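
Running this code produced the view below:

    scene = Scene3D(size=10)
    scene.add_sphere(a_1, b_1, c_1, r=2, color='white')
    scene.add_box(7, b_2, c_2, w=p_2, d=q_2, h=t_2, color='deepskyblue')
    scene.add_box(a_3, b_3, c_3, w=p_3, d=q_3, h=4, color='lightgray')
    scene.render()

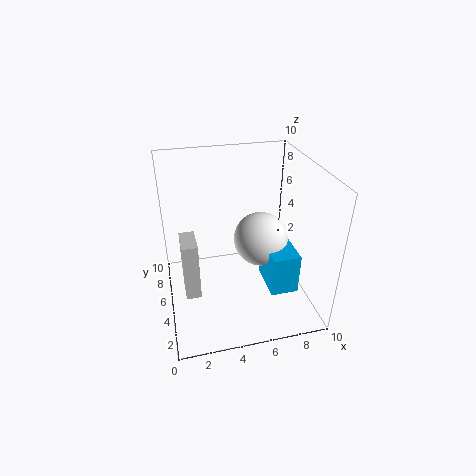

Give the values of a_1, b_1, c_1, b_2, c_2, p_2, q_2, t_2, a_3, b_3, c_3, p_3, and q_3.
a_1 = 7; b_1 = 6; c_1 = 4; b_2 = 3; c_2 = 1; p_2 = 2; q_2 = 3; t_2 = 3; a_3 = 1; b_3 = 3; c_3 = 2; p_3 = 1; q_3 = 2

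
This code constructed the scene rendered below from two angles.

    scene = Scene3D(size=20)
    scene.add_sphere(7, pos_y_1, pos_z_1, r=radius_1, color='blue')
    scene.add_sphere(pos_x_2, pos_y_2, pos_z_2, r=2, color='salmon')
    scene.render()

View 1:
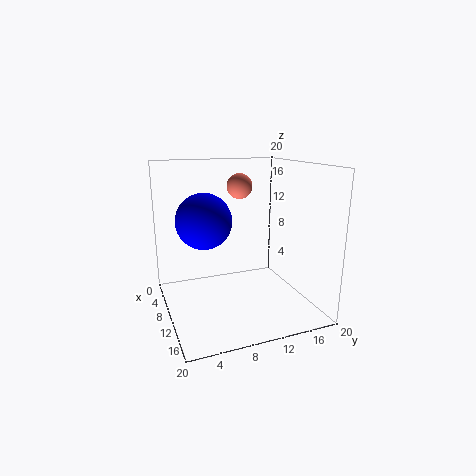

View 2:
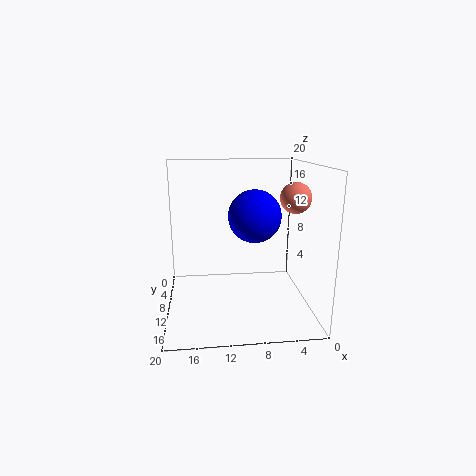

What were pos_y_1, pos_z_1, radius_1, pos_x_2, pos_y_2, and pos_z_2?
pos_y_1 = 6, pos_z_1 = 12, radius_1 = 4, pos_x_2 = 3, pos_y_2 = 13, pos_z_2 = 16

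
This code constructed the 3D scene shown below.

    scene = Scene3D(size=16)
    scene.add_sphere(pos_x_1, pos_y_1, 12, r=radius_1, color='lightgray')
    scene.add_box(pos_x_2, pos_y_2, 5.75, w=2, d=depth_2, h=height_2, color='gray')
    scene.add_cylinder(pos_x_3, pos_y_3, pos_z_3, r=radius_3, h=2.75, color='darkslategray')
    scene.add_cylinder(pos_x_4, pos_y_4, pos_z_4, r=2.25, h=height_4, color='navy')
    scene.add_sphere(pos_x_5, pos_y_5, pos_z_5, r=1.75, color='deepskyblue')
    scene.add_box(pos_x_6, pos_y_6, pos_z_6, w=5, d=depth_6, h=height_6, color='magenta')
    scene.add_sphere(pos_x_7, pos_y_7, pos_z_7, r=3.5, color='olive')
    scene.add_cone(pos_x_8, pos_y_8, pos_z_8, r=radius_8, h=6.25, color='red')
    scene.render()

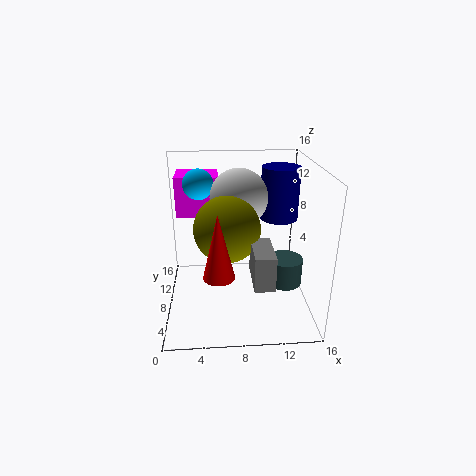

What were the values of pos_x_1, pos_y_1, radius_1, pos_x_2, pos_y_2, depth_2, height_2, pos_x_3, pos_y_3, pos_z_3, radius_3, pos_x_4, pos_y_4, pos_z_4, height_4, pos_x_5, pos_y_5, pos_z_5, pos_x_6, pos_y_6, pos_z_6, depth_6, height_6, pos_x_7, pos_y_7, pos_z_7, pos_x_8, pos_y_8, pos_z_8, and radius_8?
pos_x_1 = 8.25, pos_y_1 = 10, radius_1 = 3.25, pos_x_2 = 9, pos_y_2 = 0.75, depth_2 = 4.5, height_2 = 3.5, pos_x_3 = 12.5, pos_y_3 = 4, pos_z_3 = 4.75, radius_3 = 1.75, pos_x_4 = 13.25, pos_y_4 = 11.75, pos_z_4 = 8.75, height_4 = 6.25, pos_x_5 = 3.75, pos_y_5 = 11.25, pos_z_5 = 13.25, pos_x_6 = 1, pos_y_6 = 11.25, pos_z_6 = 9.25, depth_6 = 4.25, height_6 = 4.75, pos_x_7 = 6.75, pos_y_7 = 6.5, pos_z_7 = 9.75, pos_x_8 = 5.75, pos_y_8 = 1.75, pos_z_8 = 7, radius_8 = 1.5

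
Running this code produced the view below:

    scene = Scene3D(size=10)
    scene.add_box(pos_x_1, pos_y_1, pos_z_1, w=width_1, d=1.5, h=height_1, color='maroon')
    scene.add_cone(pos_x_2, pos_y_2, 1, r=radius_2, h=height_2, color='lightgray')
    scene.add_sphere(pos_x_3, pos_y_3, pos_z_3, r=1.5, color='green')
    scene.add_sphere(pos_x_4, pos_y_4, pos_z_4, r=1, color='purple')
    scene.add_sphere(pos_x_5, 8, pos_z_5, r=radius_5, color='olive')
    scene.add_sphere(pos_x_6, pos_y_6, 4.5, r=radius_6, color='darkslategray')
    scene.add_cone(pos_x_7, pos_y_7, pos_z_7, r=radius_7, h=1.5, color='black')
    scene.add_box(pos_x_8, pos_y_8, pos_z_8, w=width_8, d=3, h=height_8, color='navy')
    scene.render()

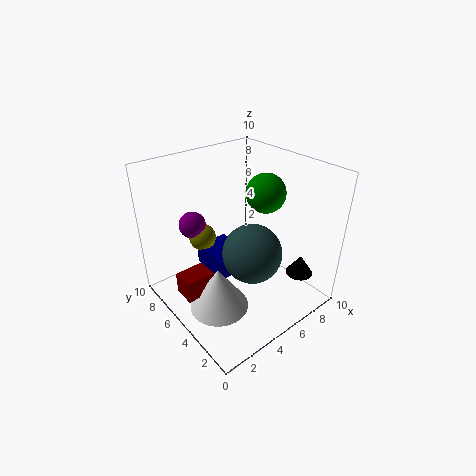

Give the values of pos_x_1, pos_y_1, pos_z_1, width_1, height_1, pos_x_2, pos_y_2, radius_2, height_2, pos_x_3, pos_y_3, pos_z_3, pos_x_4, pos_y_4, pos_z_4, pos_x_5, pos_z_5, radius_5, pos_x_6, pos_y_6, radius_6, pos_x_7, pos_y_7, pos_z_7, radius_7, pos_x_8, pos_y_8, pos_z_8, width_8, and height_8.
pos_x_1 = 0.5
pos_y_1 = 4.5
pos_z_1 = 2
width_1 = 2
height_1 = 1.5
pos_x_2 = 2.5
pos_y_2 = 4
radius_2 = 2
height_2 = 3
pos_x_3 = 8.5
pos_y_3 = 6
pos_z_3 = 7
pos_x_4 = 3.5
pos_y_4 = 8.5
pos_z_4 = 5
pos_x_5 = 4
pos_z_5 = 4
radius_5 = 1
pos_x_6 = 5
pos_y_6 = 3.5
radius_6 = 2
pos_x_7 = 9
pos_y_7 = 2.5
pos_z_7 = 1.5
radius_7 = 1
pos_x_8 = 3.5
pos_y_8 = 5
pos_z_8 = 2
width_8 = 2.5
height_8 = 1.5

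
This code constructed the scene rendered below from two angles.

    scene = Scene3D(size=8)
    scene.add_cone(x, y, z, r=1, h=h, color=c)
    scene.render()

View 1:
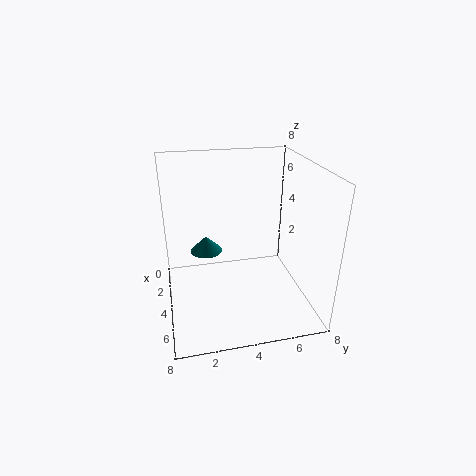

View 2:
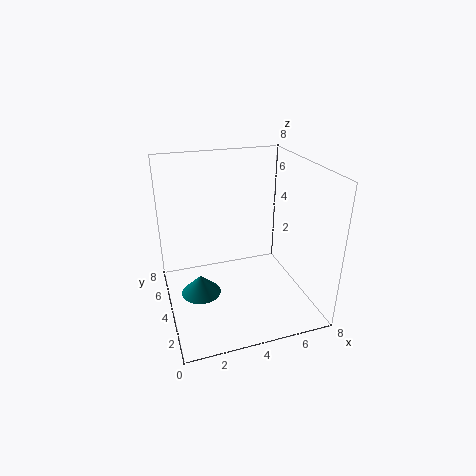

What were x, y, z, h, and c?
x = 1.5
y = 2.5
z = 2
h = 1
c = 'teal'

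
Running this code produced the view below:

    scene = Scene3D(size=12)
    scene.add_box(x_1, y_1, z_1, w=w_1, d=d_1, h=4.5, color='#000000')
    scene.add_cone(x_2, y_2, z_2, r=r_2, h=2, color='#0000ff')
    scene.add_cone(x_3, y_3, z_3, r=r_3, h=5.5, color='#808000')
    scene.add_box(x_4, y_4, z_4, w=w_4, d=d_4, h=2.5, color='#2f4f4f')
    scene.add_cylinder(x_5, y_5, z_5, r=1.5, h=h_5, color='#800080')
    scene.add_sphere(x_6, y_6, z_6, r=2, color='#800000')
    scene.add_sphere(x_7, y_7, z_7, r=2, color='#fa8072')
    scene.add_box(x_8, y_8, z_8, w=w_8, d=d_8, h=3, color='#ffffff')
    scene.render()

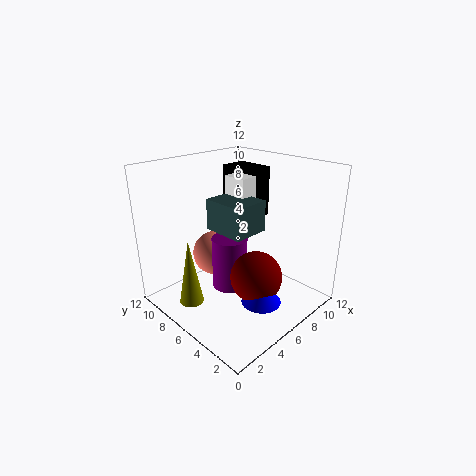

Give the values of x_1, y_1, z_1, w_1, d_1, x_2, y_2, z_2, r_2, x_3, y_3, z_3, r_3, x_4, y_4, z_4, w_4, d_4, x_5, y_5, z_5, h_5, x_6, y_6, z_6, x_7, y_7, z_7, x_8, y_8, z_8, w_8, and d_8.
x_1 = 8.5
y_1 = 7
z_1 = 6.5
w_1 = 2.5
d_1 = 3.5
x_2 = 4.5
y_2 = 2
z_2 = 2.5
r_2 = 1.5
x_3 = 2
y_3 = 7.5
z_3 = 1
r_3 = 1
x_4 = 4
y_4 = 4
z_4 = 7
w_4 = 3
d_4 = 3.5
x_5 = 5.5
y_5 = 6.5
z_5 = 1.5
h_5 = 4.5
x_6 = 5
y_6 = 3
z_6 = 4
x_7 = 6
y_7 = 9
z_7 = 3.5
x_8 = 6
y_8 = 5.5
z_8 = 8
w_8 = 1.5
d_8 = 2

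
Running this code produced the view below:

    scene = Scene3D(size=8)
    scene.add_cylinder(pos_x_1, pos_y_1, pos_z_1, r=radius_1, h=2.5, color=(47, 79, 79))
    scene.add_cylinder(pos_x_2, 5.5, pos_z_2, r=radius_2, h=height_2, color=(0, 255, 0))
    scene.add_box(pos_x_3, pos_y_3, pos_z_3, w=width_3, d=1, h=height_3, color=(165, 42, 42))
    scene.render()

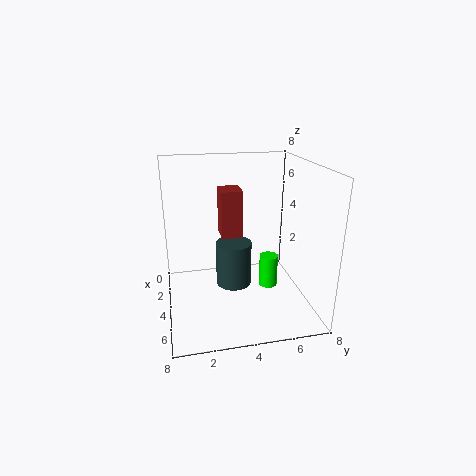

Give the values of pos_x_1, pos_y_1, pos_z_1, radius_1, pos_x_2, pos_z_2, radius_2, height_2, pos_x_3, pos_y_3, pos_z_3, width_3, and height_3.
pos_x_1 = 4; pos_y_1 = 3.75; pos_z_1 = 1.25; radius_1 = 1; pos_x_2 = 5; pos_z_2 = 1.5; radius_2 = 0.5; height_2 = 1.75; pos_x_3 = 5; pos_y_3 = 2.75; pos_z_3 = 5; width_3 = 1.25; height_3 = 2.25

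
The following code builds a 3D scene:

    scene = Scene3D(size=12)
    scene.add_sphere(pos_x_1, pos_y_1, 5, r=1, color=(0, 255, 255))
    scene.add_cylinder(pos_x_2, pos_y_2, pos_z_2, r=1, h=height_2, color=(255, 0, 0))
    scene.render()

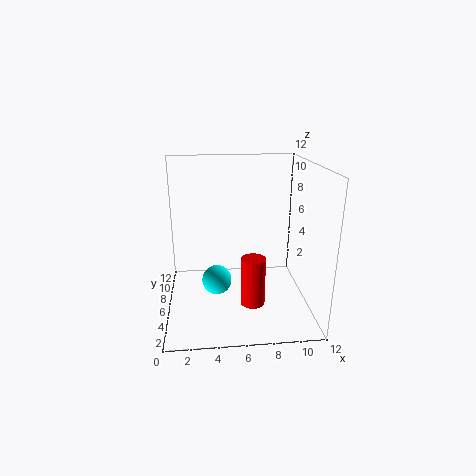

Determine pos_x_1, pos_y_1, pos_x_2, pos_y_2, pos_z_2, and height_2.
pos_x_1 = 4
pos_y_1 = 1
pos_x_2 = 7
pos_y_2 = 4
pos_z_2 = 1
height_2 = 4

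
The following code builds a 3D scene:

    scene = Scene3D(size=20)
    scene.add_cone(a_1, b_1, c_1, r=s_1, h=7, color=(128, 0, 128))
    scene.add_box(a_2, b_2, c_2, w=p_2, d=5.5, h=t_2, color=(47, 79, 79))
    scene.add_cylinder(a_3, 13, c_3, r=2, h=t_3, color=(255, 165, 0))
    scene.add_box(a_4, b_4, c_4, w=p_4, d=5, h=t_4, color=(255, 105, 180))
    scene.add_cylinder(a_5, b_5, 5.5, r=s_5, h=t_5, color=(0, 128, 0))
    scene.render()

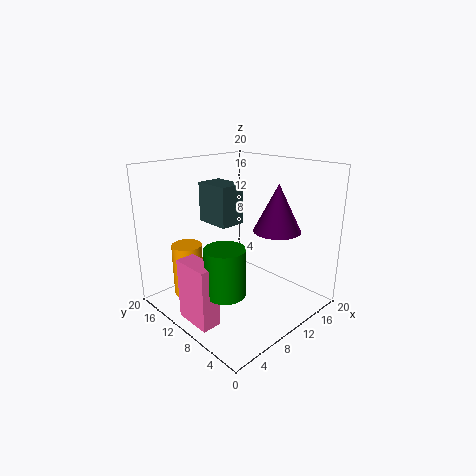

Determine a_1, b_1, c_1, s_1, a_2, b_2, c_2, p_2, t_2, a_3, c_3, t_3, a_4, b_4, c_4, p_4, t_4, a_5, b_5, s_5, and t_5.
a_1 = 16; b_1 = 8; c_1 = 10; s_1 = 3.5; a_2 = 10; b_2 = 13; c_2 = 10.5; p_2 = 4; t_2 = 6; a_3 = 3.5; c_3 = 3; t_3 = 7; a_4 = 0.5; b_4 = 6; c_4 = 1.5; p_4 = 2.5; t_4 = 8; a_5 = 4; b_5 = 6; s_5 = 2.5; t_5 = 6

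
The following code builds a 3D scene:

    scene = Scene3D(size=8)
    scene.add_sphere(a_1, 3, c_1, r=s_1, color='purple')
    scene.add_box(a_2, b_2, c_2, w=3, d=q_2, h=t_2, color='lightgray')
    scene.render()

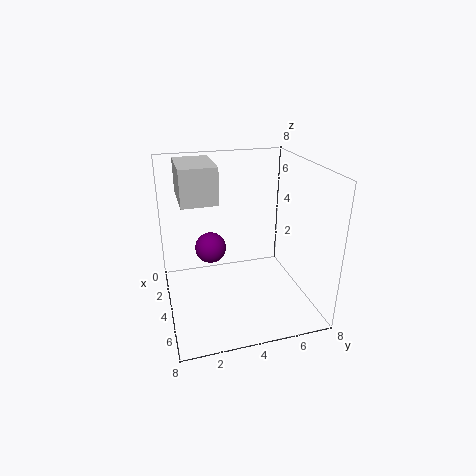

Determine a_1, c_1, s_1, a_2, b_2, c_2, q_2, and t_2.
a_1 = 1, c_1 = 2, s_1 = 1, a_2 = 1, b_2 = 1, c_2 = 6, q_2 = 2, t_2 = 2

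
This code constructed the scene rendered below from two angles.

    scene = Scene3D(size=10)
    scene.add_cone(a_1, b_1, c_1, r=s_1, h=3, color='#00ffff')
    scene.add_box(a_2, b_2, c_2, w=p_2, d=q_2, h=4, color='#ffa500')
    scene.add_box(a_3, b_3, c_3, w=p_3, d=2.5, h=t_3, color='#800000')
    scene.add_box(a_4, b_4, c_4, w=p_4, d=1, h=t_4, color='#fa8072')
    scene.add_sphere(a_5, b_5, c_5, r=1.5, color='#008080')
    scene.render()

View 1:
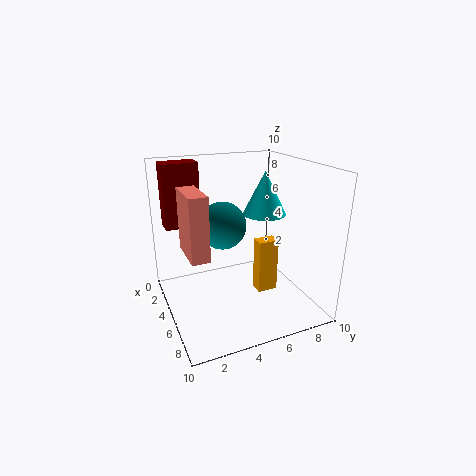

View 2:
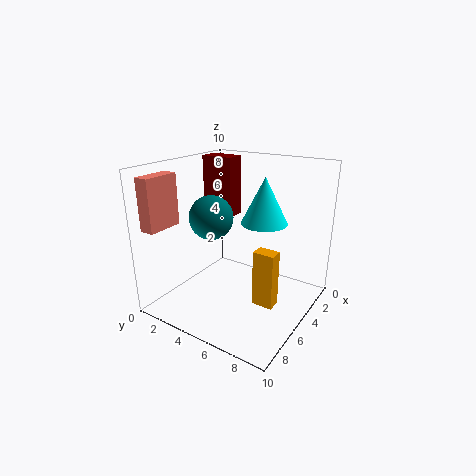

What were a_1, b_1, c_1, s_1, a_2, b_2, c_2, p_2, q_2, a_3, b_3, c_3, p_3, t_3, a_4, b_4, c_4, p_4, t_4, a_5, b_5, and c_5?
a_1 = 5
b_1 = 7
c_1 = 6.5
s_1 = 1.5
a_2 = 4.5
b_2 = 6.5
c_2 = 0.5
p_2 = 1
q_2 = 1.5
a_3 = 1.5
b_3 = 0.5
c_3 = 5.5
p_3 = 1.5
t_3 = 4.5
a_4 = 7
b_4 = 0.5
c_4 = 6
p_4 = 2.5
t_4 = 3.5
a_5 = 6
b_5 = 3.5
c_5 = 6.5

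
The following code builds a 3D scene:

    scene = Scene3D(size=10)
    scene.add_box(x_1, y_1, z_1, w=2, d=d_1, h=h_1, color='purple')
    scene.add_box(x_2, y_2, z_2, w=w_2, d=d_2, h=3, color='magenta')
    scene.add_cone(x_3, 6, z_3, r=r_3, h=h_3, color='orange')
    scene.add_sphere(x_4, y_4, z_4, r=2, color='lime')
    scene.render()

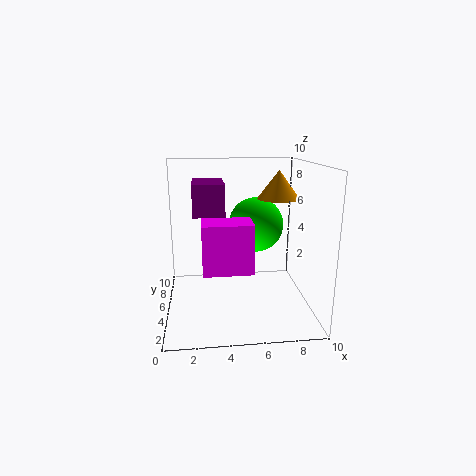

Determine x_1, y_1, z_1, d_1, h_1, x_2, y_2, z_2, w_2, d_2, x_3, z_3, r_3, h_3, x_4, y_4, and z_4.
x_1 = 2
y_1 = 3
z_1 = 7
d_1 = 3
h_1 = 2
x_2 = 2.5
y_2 = 1
z_2 = 4
w_2 = 3
d_2 = 2
x_3 = 8
z_3 = 7.5
r_3 = 1.5
h_3 = 2
x_4 = 6.5
y_4 = 6.5
z_4 = 5.5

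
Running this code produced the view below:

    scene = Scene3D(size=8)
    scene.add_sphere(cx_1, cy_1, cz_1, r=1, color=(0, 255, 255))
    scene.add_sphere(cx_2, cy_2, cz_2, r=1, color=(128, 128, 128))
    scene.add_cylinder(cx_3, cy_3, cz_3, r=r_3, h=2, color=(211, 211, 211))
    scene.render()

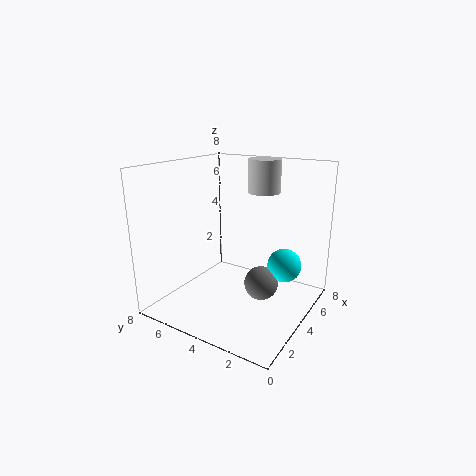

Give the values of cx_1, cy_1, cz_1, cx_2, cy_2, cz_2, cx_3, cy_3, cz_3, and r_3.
cx_1 = 6
cy_1 = 2
cz_1 = 2
cx_2 = 5
cy_2 = 3
cz_2 = 1
cx_3 = 7
cy_3 = 4
cz_3 = 6
r_3 = 1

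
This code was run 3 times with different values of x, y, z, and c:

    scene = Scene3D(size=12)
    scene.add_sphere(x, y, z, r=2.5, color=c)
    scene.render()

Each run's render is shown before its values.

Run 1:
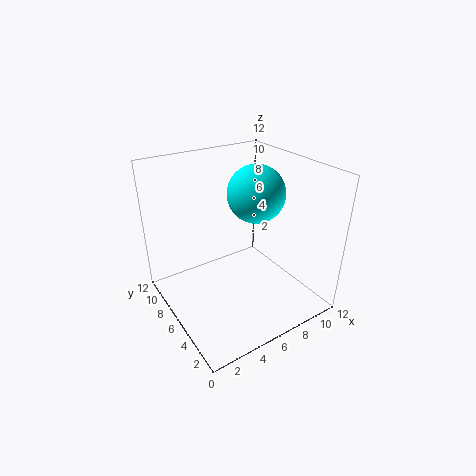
x = 8.5, y = 7, z = 9, c = 'cyan'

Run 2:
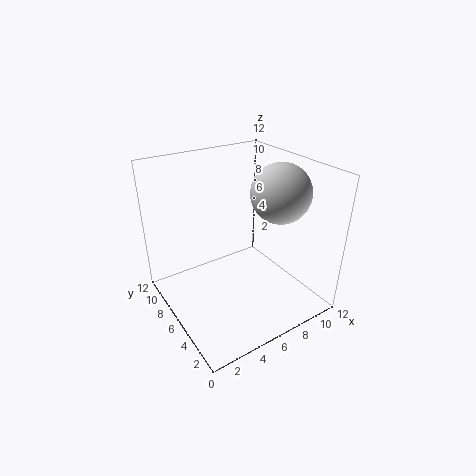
x = 9.5, y = 5, z = 9.5, c = 'lightgray'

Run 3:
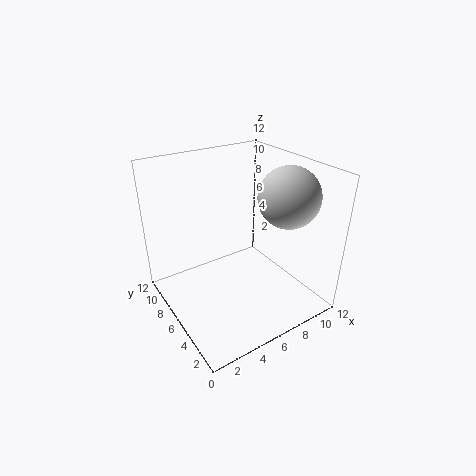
x = 9.5, y = 4, z = 9.5, c = 'lightgray'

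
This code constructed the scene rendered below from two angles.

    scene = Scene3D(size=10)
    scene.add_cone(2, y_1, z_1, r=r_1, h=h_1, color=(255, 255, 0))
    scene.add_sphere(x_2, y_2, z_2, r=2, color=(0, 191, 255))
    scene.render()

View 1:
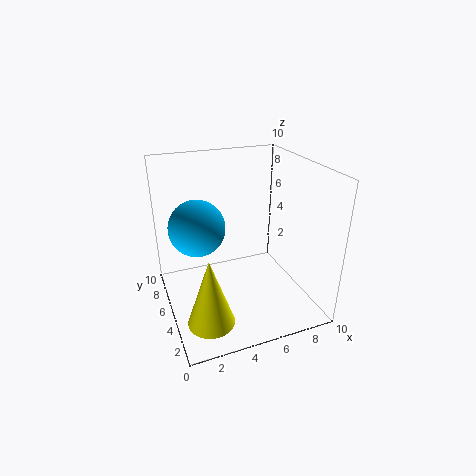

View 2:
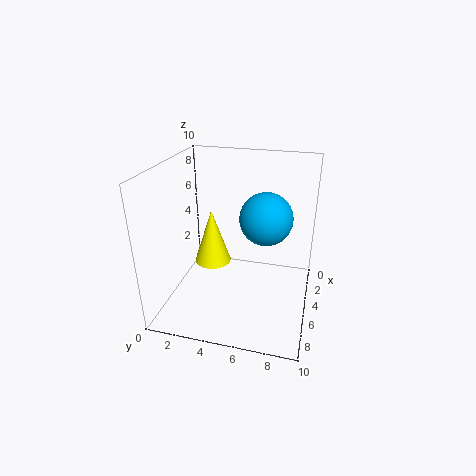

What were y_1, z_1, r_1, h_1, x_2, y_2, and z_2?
y_1 = 2
z_1 = 1
r_1 = 1.5
h_1 = 4.5
x_2 = 2.5
y_2 = 6.5
z_2 = 5.5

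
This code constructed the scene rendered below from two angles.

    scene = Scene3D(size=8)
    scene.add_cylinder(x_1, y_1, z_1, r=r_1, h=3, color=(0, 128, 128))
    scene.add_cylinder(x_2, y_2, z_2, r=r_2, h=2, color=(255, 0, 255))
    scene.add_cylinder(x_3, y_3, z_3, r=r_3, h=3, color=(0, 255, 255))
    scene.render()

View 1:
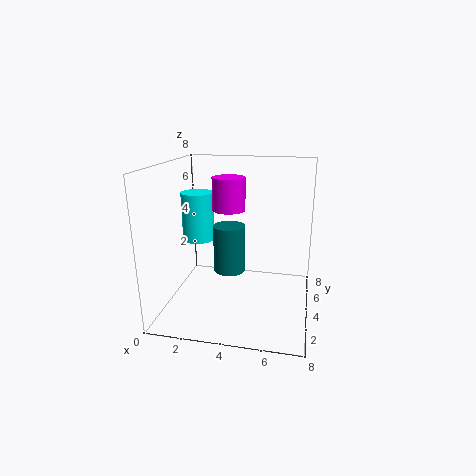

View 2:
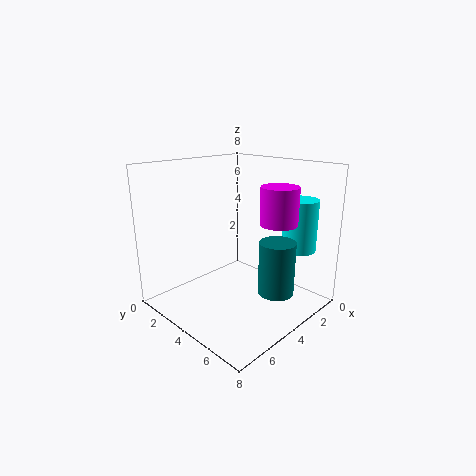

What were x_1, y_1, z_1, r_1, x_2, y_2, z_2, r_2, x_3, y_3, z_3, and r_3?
x_1 = 3, y_1 = 6, z_1 = 1, r_1 = 1, x_2 = 3, y_2 = 6, z_2 = 5, r_2 = 1, x_3 = 1, y_3 = 6, z_3 = 3, r_3 = 1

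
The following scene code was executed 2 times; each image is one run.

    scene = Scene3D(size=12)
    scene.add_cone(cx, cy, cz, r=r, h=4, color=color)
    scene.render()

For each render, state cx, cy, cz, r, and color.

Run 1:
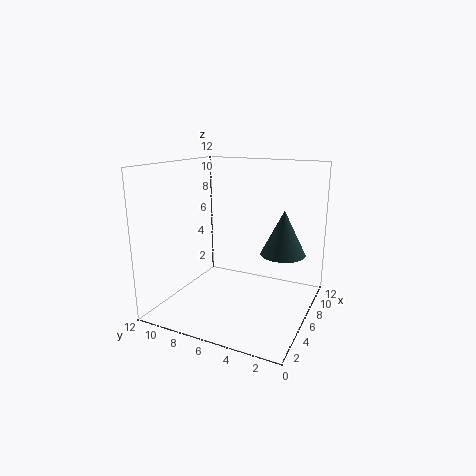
cx = 9
cy = 3
cz = 4
r = 2
color = 'darkslategray'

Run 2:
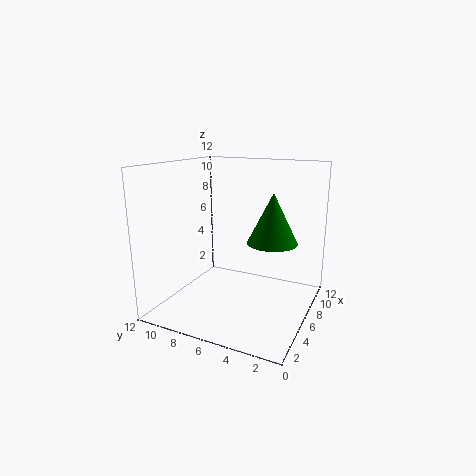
cx = 6
cy = 3
cz = 6
r = 2
color = 'green'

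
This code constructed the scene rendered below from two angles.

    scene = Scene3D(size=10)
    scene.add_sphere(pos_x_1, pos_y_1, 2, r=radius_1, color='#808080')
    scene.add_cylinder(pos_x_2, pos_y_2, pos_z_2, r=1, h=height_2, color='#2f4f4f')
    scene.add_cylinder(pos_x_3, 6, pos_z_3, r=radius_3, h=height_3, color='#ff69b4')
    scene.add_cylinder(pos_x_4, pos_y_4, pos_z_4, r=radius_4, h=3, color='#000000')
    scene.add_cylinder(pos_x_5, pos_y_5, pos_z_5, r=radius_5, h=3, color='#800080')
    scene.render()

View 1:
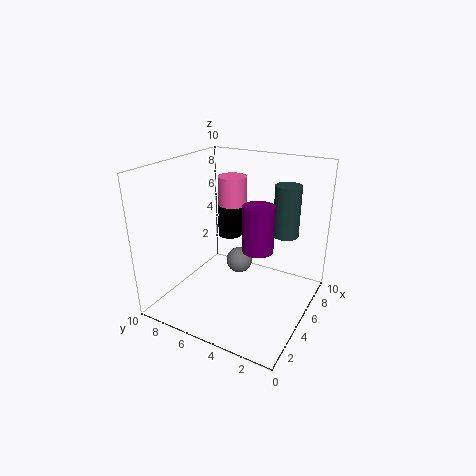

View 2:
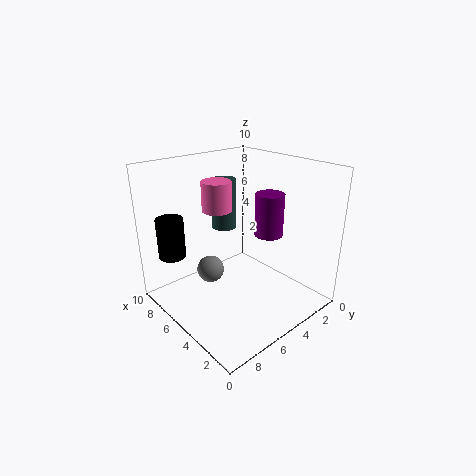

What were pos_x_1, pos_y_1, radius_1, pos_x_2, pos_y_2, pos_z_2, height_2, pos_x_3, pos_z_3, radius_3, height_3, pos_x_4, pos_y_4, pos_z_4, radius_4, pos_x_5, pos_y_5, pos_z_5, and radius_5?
pos_x_1 = 7
pos_y_1 = 6
radius_1 = 1
pos_x_2 = 9
pos_y_2 = 3
pos_z_2 = 4
height_2 = 4
pos_x_3 = 6
pos_z_3 = 7
radius_3 = 1
height_3 = 2
pos_x_4 = 9
pos_y_4 = 8
pos_z_4 = 3
radius_4 = 1
pos_x_5 = 4
pos_y_5 = 3
pos_z_5 = 5
radius_5 = 1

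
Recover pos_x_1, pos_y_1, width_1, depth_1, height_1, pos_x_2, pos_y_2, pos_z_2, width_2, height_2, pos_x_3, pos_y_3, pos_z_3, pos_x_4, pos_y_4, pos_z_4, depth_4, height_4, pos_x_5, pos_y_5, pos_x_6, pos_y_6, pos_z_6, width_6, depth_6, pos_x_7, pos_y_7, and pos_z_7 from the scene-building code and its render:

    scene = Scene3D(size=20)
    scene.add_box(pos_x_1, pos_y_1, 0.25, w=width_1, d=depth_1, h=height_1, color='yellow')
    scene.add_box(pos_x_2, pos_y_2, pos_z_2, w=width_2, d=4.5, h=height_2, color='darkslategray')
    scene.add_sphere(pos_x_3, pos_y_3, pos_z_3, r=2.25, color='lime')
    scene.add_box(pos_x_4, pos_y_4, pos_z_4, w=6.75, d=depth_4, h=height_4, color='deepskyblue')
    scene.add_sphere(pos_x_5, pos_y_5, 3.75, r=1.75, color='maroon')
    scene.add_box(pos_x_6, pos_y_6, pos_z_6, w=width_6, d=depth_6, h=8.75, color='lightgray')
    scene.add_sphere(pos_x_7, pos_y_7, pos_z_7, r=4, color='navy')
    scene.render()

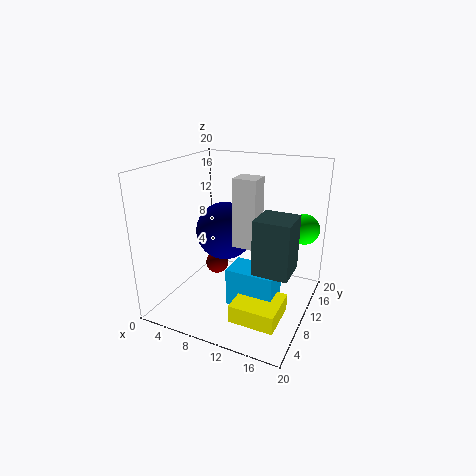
pos_x_1 = 11.25; pos_y_1 = 4.25; width_1 = 6.25; depth_1 = 6; height_1 = 2.5; pos_x_2 = 14.25; pos_y_2 = 4.75; pos_z_2 = 8; width_2 = 4.5; height_2 = 7; pos_x_3 = 17.5; pos_y_3 = 17; pos_z_3 = 10; pos_x_4 = 9.25; pos_y_4 = 7.5; pos_z_4 = 0.5; depth_4 = 4.25; height_4 = 5.5; pos_x_5 = 5; pos_y_5 = 12.75; pos_x_6 = 11; pos_y_6 = 6.25; pos_z_6 = 10.5; width_6 = 3; depth_6 = 2.75; pos_x_7 = 8; pos_y_7 = 10; pos_z_7 = 10.75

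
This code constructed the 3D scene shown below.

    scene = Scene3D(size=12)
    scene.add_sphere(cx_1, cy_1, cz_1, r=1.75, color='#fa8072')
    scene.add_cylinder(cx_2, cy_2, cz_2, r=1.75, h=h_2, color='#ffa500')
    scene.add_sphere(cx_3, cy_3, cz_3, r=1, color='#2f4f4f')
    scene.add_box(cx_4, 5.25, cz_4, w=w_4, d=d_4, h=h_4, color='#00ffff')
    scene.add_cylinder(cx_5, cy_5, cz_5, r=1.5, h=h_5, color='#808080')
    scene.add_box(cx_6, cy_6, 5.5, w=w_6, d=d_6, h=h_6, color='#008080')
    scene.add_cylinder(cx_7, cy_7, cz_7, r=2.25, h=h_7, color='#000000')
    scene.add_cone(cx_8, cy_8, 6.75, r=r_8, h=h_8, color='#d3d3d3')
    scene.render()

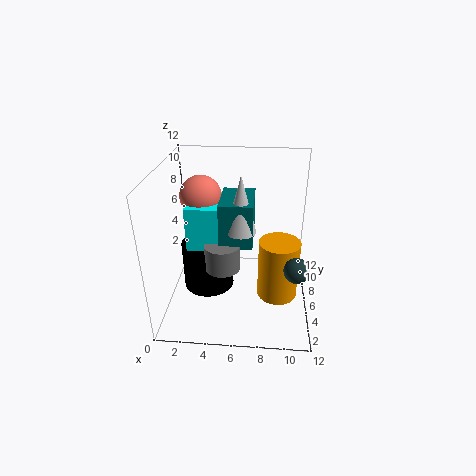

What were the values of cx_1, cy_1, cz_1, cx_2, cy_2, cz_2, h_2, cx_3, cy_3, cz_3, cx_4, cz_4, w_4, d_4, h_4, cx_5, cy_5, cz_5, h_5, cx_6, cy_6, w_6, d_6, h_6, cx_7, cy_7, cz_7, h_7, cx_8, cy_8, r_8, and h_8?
cx_1 = 2.75, cy_1 = 7.5, cz_1 = 9, cx_2 = 9.5, cy_2 = 6, cz_2 = 0.5, h_2 = 5.25, cx_3 = 10.75, cy_3 = 3.5, cz_3 = 4.75, cx_4 = 1.75, cz_4 = 3.75, w_4 = 3.75, d_4 = 4, h_4 = 5, cx_5 = 4.75, cy_5 = 5.25, cz_5 = 3.5, h_5 = 2.25, cx_6 = 4.5, cy_6 = 5, w_6 = 2.75, d_6 = 4, h_6 = 3.75, cx_7 = 3.25, cy_7 = 6.75, cz_7 = 0.75, h_7 = 4.25, cx_8 = 6.25, cy_8 = 5.75, r_8 = 1.25, h_8 = 4.75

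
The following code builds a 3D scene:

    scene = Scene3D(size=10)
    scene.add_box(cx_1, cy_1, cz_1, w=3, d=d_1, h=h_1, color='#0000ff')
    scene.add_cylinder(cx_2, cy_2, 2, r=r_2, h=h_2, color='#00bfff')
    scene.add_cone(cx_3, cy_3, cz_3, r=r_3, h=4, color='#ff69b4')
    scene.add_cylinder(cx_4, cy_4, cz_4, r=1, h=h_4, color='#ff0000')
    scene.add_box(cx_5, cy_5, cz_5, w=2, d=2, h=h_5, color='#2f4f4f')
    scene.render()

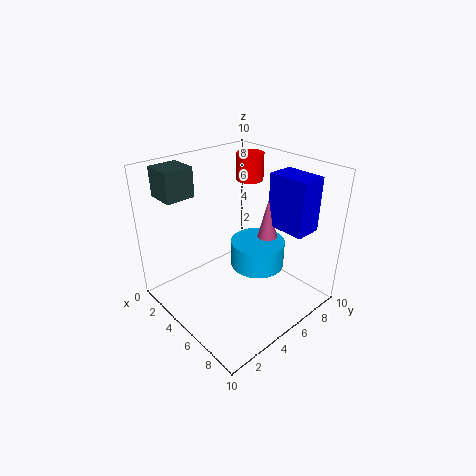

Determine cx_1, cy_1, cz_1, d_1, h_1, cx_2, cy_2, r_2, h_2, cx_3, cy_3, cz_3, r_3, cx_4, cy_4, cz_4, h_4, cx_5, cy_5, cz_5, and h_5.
cx_1 = 5, cy_1 = 8, cz_1 = 5, d_1 = 2, h_1 = 4, cx_2 = 5, cy_2 = 7, r_2 = 2, h_2 = 2, cx_3 = 5, cy_3 = 8, cz_3 = 3, r_3 = 1, cx_4 = 3, cy_4 = 8, cz_4 = 8, h_4 = 2, cx_5 = 1, cy_5 = 1, cz_5 = 8, h_5 = 2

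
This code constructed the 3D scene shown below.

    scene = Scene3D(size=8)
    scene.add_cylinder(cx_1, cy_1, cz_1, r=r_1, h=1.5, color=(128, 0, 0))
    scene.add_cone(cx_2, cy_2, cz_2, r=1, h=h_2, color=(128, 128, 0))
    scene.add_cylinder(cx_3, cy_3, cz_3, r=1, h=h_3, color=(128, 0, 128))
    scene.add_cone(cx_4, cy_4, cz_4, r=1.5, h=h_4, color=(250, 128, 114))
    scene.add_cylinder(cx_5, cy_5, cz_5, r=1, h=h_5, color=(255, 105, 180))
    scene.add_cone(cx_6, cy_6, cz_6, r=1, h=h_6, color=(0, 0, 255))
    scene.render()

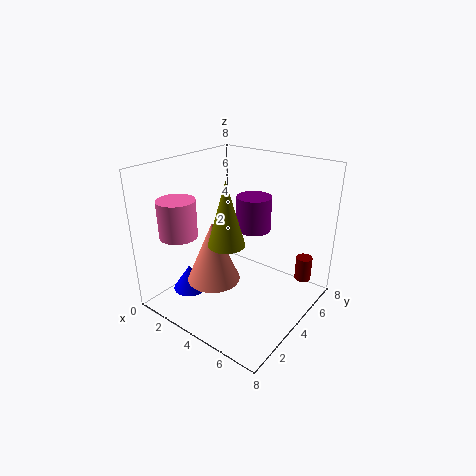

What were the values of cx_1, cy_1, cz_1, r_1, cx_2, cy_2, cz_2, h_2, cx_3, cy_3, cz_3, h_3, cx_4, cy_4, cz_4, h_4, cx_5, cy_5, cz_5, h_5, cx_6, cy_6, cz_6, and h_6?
cx_1 = 6.5
cy_1 = 7.5
cz_1 = 0.5
r_1 = 0.5
cx_2 = 4
cy_2 = 3
cz_2 = 4
h_2 = 3.5
cx_3 = 4
cy_3 = 5.5
cz_3 = 4
h_3 = 2
cx_4 = 3
cy_4 = 3
cz_4 = 1.5
h_4 = 3.5
cx_5 = 2
cy_5 = 1.5
cz_5 = 4.5
h_5 = 2
cx_6 = 1.5
cy_6 = 2.5
cz_6 = 0.5
h_6 = 1.5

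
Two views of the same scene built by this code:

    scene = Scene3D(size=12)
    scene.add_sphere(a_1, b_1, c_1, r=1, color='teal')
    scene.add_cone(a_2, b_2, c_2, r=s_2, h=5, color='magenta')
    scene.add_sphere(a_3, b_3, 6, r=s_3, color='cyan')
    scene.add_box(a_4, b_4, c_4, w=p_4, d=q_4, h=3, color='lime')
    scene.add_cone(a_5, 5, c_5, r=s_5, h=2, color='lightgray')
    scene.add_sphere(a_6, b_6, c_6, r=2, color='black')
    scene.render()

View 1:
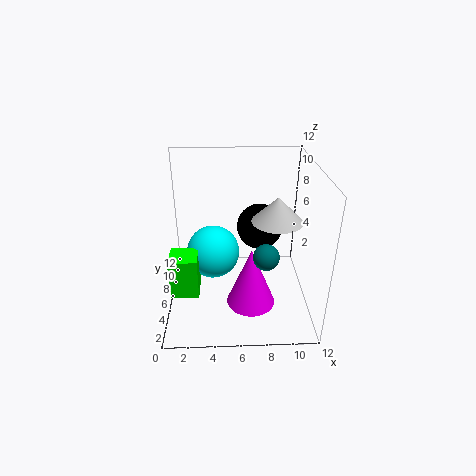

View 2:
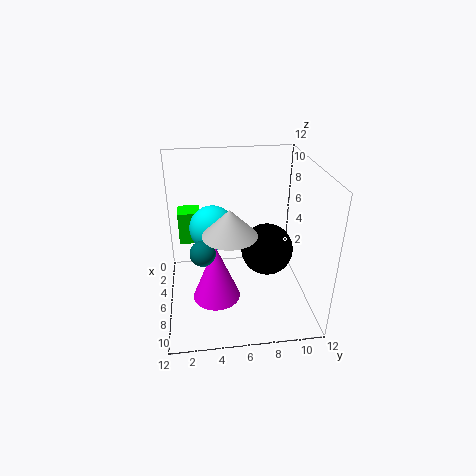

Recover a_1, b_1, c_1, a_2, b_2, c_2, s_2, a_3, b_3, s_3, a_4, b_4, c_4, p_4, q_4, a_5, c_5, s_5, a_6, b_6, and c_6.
a_1 = 8; b_1 = 3; c_1 = 6; a_2 = 7; b_2 = 4; c_2 = 1; s_2 = 2; a_3 = 4; b_3 = 4; s_3 = 2; a_4 = 1; b_4 = 1; c_4 = 4; p_4 = 2; q_4 = 2; a_5 = 9; c_5 = 8; s_5 = 2; a_6 = 8; b_6 = 8; c_6 = 6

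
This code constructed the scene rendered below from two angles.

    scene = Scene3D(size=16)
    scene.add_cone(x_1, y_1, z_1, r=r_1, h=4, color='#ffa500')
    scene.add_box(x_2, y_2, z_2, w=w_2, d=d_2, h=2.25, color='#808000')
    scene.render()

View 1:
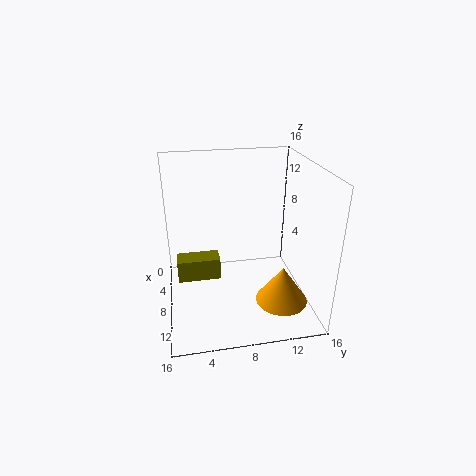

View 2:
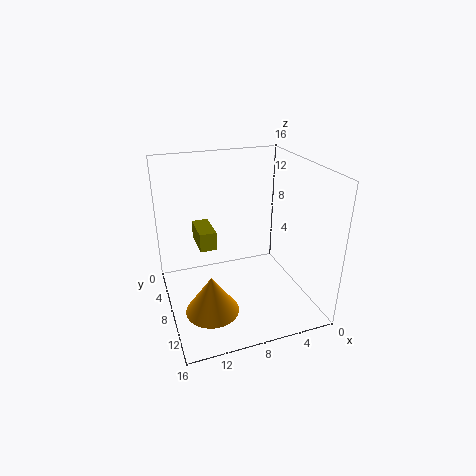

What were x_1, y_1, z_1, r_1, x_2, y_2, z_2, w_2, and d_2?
x_1 = 12.25; y_1 = 12; z_1 = 2.25; r_1 = 2.75; x_2 = 9.75; y_2 = 1.25; z_2 = 5.5; w_2 = 2; d_2 = 4.25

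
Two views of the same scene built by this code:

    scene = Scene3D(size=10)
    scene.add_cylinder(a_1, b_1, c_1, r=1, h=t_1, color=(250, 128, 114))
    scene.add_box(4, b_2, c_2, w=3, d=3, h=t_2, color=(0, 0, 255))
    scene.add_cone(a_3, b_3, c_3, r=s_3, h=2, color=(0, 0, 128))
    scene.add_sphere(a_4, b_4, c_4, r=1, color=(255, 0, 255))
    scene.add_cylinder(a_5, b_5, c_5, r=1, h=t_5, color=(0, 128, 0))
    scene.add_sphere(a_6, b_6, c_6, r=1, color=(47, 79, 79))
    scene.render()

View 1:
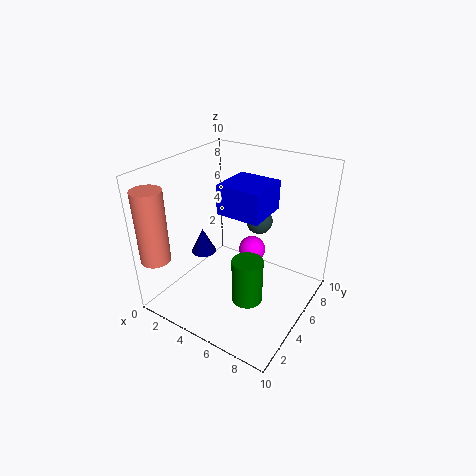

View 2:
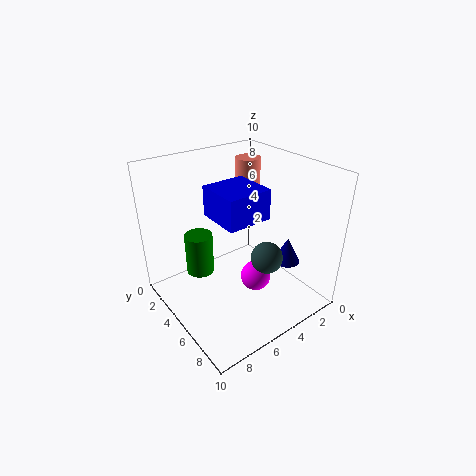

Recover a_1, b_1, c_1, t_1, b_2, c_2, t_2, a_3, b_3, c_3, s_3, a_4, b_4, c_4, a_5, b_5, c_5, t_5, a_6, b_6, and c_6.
a_1 = 1; b_1 = 1; c_1 = 4; t_1 = 5; b_2 = 4; c_2 = 7; t_2 = 2; a_3 = 1; b_3 = 6; c_3 = 2; s_3 = 1; a_4 = 5; b_4 = 7; c_4 = 3; a_5 = 7; b_5 = 3; c_5 = 2; t_5 = 3; a_6 = 5; b_6 = 8; c_6 = 5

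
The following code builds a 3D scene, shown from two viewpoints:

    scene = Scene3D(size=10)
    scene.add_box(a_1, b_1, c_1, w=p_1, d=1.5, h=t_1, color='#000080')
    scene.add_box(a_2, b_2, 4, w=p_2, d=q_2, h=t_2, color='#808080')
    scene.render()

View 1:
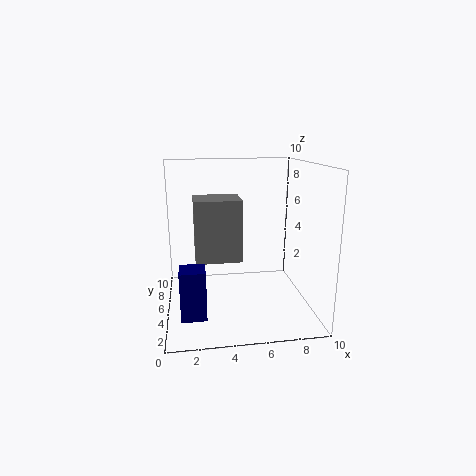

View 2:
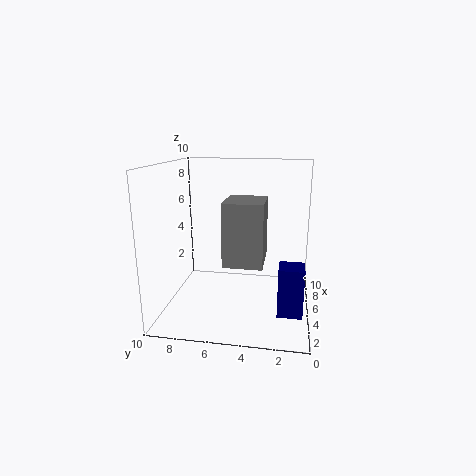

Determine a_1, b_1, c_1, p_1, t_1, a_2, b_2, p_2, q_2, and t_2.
a_1 = 1; b_1 = 0.5; c_1 = 1.5; p_1 = 1.5; t_1 = 3; a_2 = 2; b_2 = 3; p_2 = 3; q_2 = 2.5; t_2 = 4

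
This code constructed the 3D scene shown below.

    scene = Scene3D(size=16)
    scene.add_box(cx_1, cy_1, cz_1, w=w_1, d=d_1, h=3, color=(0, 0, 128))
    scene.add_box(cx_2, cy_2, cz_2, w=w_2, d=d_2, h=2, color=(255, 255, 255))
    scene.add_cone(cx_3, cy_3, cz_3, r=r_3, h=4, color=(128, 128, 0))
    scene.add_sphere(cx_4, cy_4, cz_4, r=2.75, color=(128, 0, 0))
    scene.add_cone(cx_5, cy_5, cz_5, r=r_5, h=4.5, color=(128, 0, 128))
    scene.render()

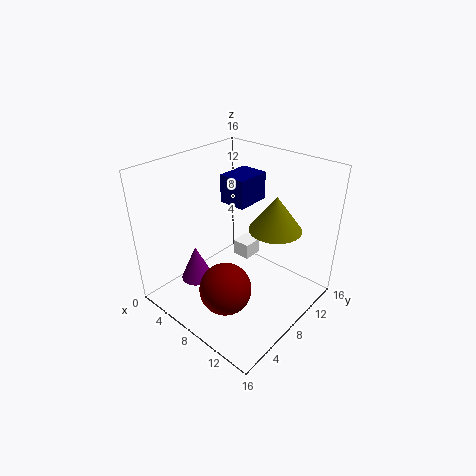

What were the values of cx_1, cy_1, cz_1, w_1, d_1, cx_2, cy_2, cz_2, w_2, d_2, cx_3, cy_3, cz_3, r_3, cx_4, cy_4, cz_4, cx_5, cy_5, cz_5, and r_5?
cx_1 = 6, cy_1 = 7.5, cz_1 = 12, w_1 = 3, d_1 = 3.75, cx_2 = 4.25, cy_2 = 11.5, cz_2 = 2.5, w_2 = 2.25, d_2 = 2.5, cx_3 = 10.5, cy_3 = 11.5, cz_3 = 8.5, r_3 = 3, cx_4 = 9.75, cy_4 = 4, cz_4 = 4.25, cx_5 = 2, cy_5 = 6.75, cz_5 = 0.25, r_5 = 2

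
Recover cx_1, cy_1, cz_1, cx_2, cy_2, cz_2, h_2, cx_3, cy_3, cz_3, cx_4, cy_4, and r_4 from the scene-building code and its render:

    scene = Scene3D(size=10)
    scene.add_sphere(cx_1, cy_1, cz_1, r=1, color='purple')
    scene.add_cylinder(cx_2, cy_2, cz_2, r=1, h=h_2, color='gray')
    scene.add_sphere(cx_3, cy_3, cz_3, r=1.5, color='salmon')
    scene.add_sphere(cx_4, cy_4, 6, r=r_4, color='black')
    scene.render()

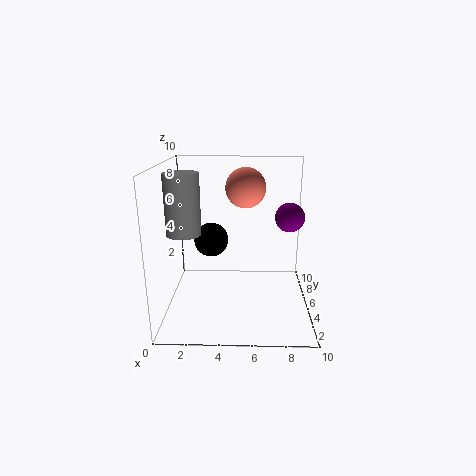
cx_1 = 8.5
cy_1 = 5
cz_1 = 6.5
cx_2 = 2
cy_2 = 1.5
cz_2 = 6.5
h_2 = 3.5
cx_3 = 5.5
cy_3 = 7.5
cz_3 = 8
cx_4 = 3.5
cy_4 = 2
r_4 = 1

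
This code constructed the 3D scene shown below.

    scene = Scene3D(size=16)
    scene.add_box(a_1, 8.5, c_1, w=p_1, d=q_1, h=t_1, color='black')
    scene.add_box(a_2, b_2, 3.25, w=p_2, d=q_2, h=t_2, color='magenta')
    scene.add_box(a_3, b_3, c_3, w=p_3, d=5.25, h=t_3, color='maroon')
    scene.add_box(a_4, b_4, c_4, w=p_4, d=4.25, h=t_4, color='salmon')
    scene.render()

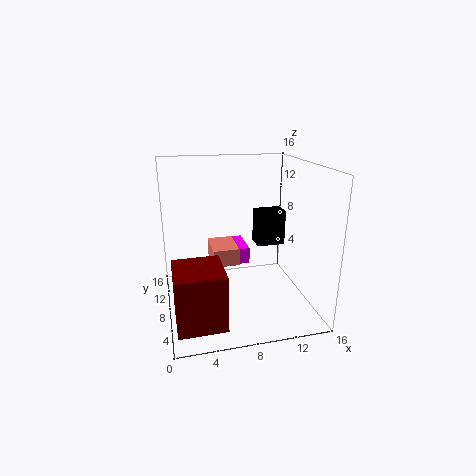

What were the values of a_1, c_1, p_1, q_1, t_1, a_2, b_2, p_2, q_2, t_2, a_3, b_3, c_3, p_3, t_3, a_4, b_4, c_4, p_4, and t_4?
a_1 = 10.5
c_1 = 6.5
p_1 = 3.25
q_1 = 2.25
t_1 = 4
a_2 = 8
b_2 = 11
p_2 = 2.25
q_2 = 4.5
t_2 = 2
a_3 = 0.5
b_3 = 1.5
c_3 = 0.75
p_3 = 5
t_3 = 6
a_4 = 5.25
b_4 = 8.25
c_4 = 4.5
p_4 = 3
t_4 = 2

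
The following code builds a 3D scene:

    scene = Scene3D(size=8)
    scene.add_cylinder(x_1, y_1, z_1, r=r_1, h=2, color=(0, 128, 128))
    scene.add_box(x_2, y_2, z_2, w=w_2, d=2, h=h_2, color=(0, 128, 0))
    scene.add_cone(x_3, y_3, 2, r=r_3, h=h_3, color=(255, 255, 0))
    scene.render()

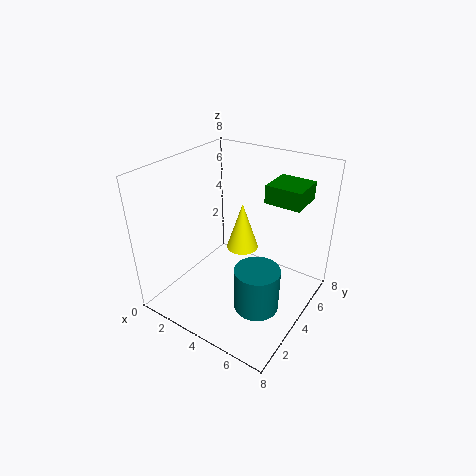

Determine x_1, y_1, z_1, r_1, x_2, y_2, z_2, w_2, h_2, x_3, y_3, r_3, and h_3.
x_1 = 7
y_1 = 1
z_1 = 3
r_1 = 1
x_2 = 5
y_2 = 5
z_2 = 6
w_2 = 2
h_2 = 1
x_3 = 3
y_3 = 6
r_3 = 1
h_3 = 3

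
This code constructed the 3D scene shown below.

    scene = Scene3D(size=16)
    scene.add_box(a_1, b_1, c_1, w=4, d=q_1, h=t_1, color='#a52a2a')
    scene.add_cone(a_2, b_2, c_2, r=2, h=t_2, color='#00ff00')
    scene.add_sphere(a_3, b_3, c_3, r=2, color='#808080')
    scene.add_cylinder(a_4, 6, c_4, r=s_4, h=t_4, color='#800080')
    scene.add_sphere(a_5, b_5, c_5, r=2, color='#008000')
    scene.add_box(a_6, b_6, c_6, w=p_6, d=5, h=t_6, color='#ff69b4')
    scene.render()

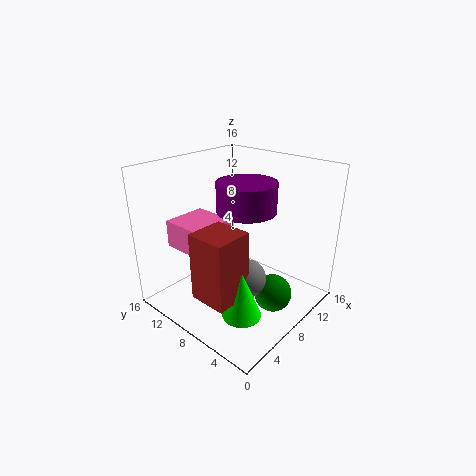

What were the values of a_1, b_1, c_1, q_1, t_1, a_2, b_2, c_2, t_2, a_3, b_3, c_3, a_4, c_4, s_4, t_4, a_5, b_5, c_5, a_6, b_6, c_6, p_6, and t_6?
a_1 = 1; b_1 = 4; c_1 = 4; q_1 = 4; t_1 = 7; a_2 = 4; b_2 = 4; c_2 = 2; t_2 = 5; a_3 = 6; b_3 = 5; c_3 = 5; a_4 = 7; c_4 = 12; s_4 = 3; t_4 = 3; a_5 = 8; b_5 = 3; c_5 = 3; a_6 = 3; b_6 = 9; c_6 = 7; p_6 = 5; t_6 = 3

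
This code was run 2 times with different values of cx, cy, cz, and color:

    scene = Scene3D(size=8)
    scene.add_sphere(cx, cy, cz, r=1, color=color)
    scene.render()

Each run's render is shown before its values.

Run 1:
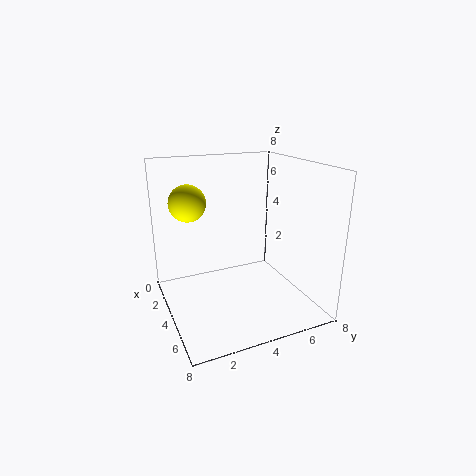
cx = 3; cy = 1.5; cz = 6; color = 'yellow'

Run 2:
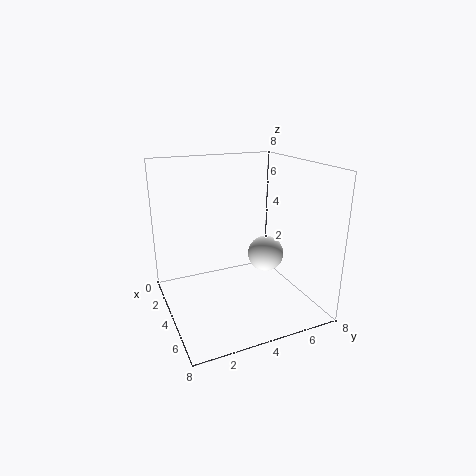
cx = 4.5; cy = 5.5; cz = 3; color = 'white'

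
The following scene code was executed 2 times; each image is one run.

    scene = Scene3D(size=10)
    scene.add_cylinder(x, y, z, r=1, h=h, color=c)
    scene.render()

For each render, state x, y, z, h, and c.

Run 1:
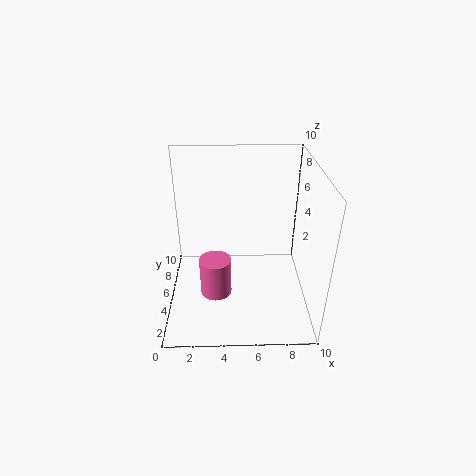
x = 3.5
y = 2.5
z = 2.5
h = 2.5
c = 'hotpink'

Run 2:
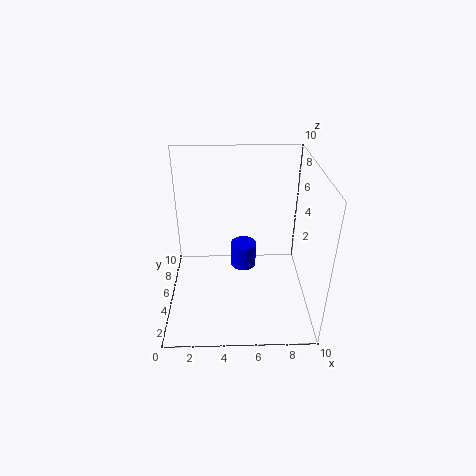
x = 5.5
y = 7.5
z = 1
h = 2
c = 'blue'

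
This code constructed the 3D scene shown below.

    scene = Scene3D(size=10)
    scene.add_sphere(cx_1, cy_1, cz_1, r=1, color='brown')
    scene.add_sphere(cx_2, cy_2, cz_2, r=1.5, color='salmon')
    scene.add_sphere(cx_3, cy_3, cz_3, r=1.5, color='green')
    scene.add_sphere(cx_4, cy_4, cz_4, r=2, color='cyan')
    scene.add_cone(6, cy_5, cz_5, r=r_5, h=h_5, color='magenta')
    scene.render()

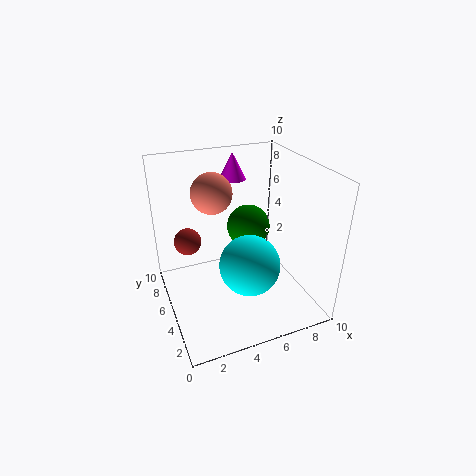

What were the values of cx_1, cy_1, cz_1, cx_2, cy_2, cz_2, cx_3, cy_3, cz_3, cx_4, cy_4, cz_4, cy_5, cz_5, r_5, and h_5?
cx_1 = 2, cy_1 = 7.5, cz_1 = 4, cx_2 = 4, cy_2 = 7.5, cz_2 = 7.5, cx_3 = 6, cy_3 = 5.5, cz_3 = 5.5, cx_4 = 5, cy_4 = 3, cz_4 = 4, cy_5 = 8.5, cz_5 = 8, r_5 = 1, h_5 = 2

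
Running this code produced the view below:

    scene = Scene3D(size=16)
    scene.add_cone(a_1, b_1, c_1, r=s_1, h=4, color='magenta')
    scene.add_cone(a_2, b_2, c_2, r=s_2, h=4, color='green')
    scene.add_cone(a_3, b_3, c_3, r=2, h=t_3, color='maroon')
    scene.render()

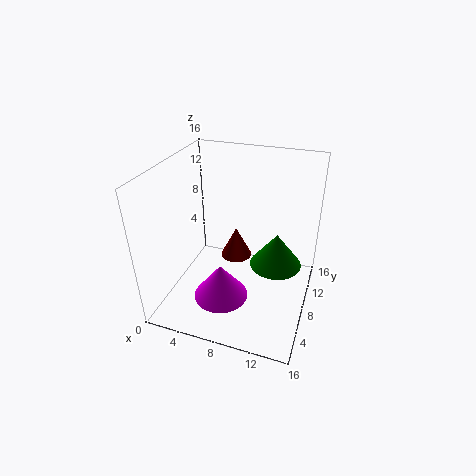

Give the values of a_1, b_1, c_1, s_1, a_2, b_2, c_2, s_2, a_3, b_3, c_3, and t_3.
a_1 = 7, b_1 = 5, c_1 = 2, s_1 = 3, a_2 = 12, b_2 = 10, c_2 = 4, s_2 = 3, a_3 = 6, b_3 = 13, c_3 = 2, t_3 = 4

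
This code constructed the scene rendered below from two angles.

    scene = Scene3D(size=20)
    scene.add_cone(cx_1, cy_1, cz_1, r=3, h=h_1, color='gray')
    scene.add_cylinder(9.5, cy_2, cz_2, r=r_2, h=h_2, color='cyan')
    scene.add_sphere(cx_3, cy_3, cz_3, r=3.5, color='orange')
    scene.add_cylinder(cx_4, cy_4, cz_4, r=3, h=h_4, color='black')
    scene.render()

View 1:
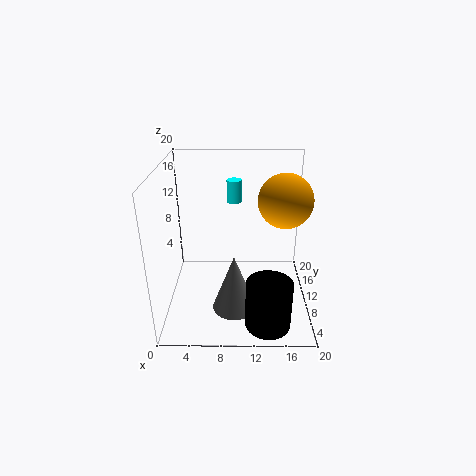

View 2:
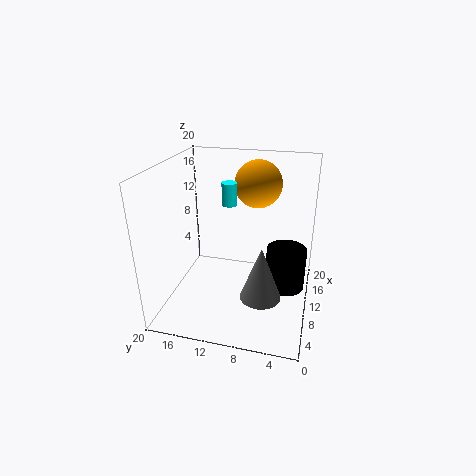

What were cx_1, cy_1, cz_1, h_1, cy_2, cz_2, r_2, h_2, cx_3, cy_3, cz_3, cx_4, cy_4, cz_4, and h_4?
cx_1 = 9.5; cy_1 = 6.5; cz_1 = 1; h_1 = 8; cy_2 = 11; cz_2 = 15; r_2 = 1; h_2 = 3; cx_3 = 16; cy_3 = 8.5; cz_3 = 16; cx_4 = 14; cy_4 = 3.5; cz_4 = 0.5; h_4 = 6.5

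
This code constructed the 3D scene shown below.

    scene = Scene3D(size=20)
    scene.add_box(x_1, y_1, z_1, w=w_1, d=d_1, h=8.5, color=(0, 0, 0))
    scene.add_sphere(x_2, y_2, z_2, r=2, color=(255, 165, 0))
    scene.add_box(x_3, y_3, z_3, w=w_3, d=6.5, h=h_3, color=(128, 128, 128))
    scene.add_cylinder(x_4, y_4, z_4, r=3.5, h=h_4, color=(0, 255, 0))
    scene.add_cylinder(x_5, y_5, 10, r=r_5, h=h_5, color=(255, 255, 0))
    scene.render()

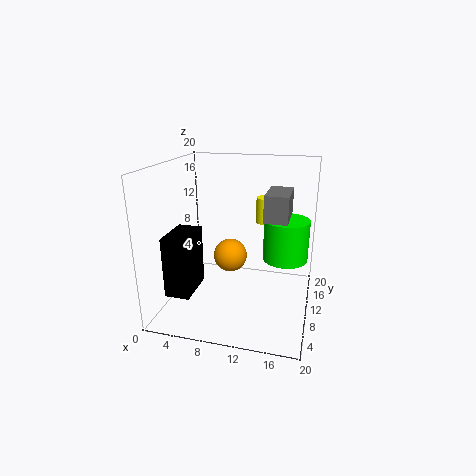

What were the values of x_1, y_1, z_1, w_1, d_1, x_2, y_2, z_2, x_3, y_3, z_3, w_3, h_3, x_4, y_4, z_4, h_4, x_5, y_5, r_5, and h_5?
x_1 = 1
y_1 = 4.5
z_1 = 2.5
w_1 = 3.5
d_1 = 6
x_2 = 10.5
y_2 = 4.5
z_2 = 10
x_3 = 13
y_3 = 12.5
z_3 = 11.5
w_3 = 3.5
h_3 = 4
x_4 = 16
y_4 = 16.5
z_4 = 4.5
h_4 = 6.5
x_5 = 12.5
y_5 = 17.5
r_5 = 1.5
h_5 = 4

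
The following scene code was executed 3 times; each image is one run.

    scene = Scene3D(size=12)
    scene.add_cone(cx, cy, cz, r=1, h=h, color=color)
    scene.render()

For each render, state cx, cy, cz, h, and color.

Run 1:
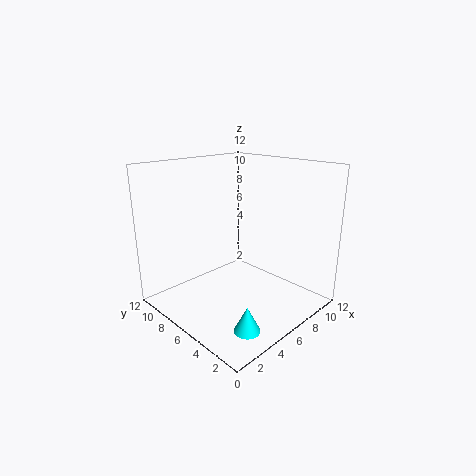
cx = 3
cy = 2
cz = 0.5
h = 2
color = 'cyan'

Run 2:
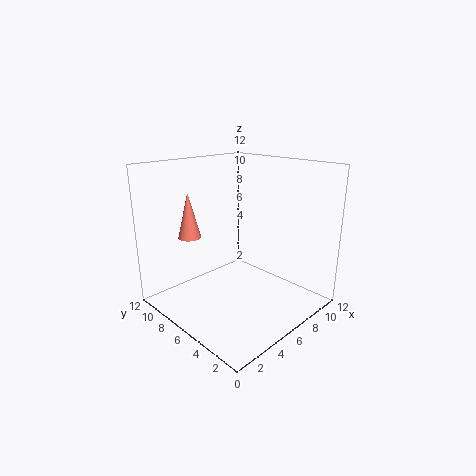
cx = 4
cy = 10
cz = 5.5
h = 4
color = 'salmon'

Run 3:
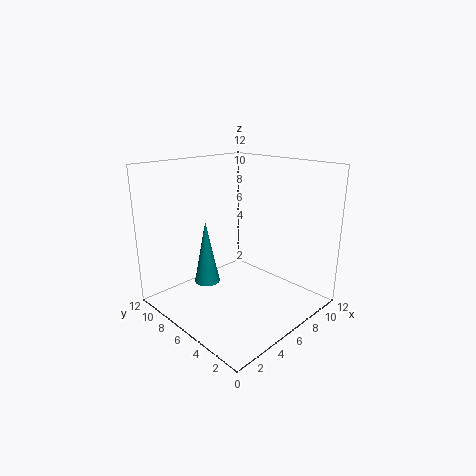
cx = 3
cy = 6.5
cz = 3
h = 5
color = 'teal'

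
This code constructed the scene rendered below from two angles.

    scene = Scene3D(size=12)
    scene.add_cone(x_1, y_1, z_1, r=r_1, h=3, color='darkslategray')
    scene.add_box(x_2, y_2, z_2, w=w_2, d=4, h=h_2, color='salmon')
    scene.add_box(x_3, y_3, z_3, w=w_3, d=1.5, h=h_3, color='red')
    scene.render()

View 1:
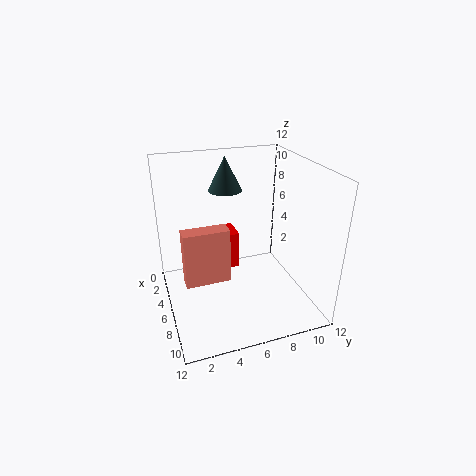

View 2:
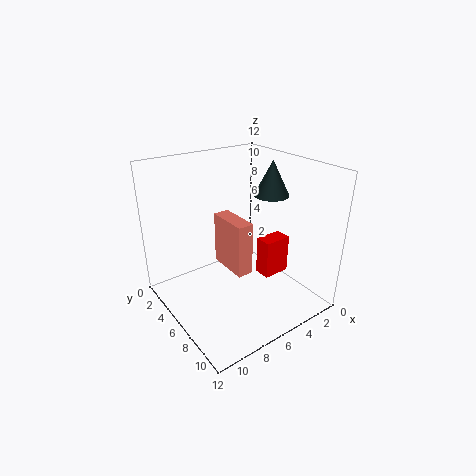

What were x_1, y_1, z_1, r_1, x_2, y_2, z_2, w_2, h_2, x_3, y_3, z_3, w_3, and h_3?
x_1 = 2.5; y_1 = 6; z_1 = 9; r_1 = 1.5; x_2 = 4; y_2 = 1.5; z_2 = 1.5; w_2 = 1.5; h_2 = 5; x_3 = 1; y_3 = 5.5; z_3 = 1.5; w_3 = 2.5; h_3 = 3.5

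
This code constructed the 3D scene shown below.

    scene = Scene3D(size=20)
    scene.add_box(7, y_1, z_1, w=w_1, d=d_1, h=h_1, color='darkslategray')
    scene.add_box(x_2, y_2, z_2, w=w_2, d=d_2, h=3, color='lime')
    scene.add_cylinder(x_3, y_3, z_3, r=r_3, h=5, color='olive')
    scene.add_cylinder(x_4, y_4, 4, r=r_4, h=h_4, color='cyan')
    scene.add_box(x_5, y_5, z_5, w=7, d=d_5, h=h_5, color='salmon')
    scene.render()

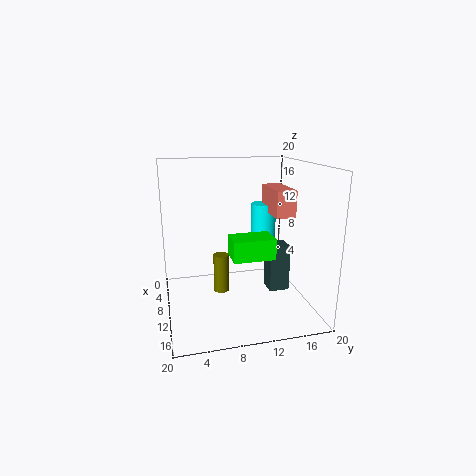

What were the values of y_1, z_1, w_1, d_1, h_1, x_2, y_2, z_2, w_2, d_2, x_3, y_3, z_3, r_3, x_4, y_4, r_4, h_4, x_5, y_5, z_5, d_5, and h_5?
y_1 = 15, z_1 = 1, w_1 = 3, d_1 = 3, h_1 = 7, x_2 = 8, y_2 = 9, z_2 = 7, w_2 = 4, d_2 = 6, x_3 = 13, y_3 = 7, z_3 = 4, r_3 = 1, x_4 = 3, y_4 = 16, r_4 = 2, h_4 = 9, x_5 = 2, y_5 = 16, z_5 = 12, d_5 = 3, h_5 = 4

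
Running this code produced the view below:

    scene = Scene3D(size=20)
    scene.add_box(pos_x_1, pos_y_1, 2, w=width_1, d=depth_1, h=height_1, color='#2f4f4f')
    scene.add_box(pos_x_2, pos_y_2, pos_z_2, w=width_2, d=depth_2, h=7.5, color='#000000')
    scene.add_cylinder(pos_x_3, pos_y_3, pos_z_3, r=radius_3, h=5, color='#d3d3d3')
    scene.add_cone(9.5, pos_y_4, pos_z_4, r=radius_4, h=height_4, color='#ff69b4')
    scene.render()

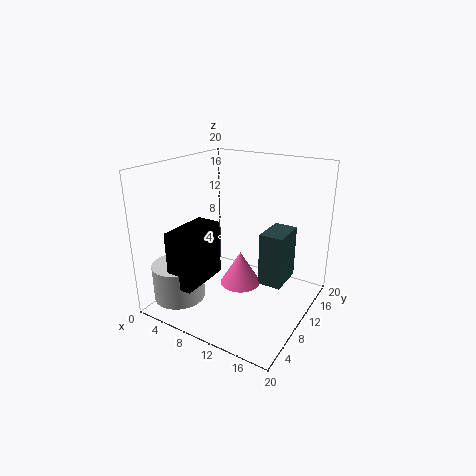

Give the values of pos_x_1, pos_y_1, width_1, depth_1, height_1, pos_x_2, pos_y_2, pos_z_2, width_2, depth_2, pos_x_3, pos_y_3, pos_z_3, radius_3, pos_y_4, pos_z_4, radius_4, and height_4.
pos_x_1 = 12, pos_y_1 = 12.5, width_1 = 3.5, depth_1 = 5.5, height_1 = 8, pos_x_2 = 4.5, pos_y_2 = 1.5, pos_z_2 = 5, width_2 = 3.5, depth_2 = 7, pos_x_3 = 4, pos_y_3 = 4, pos_z_3 = 2, radius_3 = 3.5, pos_y_4 = 11.5, pos_z_4 = 2, radius_4 = 3, height_4 = 5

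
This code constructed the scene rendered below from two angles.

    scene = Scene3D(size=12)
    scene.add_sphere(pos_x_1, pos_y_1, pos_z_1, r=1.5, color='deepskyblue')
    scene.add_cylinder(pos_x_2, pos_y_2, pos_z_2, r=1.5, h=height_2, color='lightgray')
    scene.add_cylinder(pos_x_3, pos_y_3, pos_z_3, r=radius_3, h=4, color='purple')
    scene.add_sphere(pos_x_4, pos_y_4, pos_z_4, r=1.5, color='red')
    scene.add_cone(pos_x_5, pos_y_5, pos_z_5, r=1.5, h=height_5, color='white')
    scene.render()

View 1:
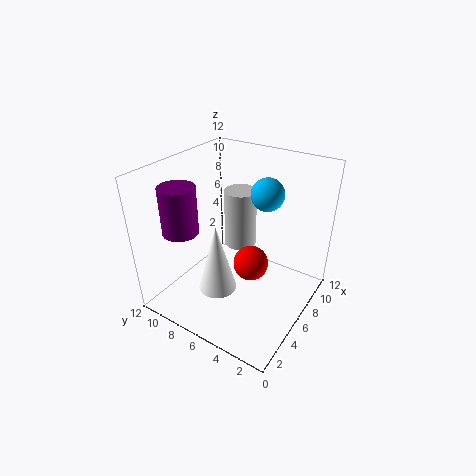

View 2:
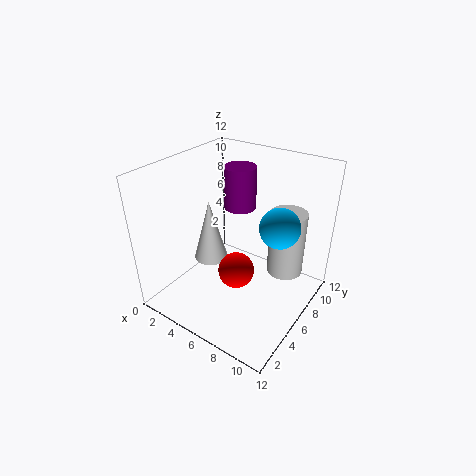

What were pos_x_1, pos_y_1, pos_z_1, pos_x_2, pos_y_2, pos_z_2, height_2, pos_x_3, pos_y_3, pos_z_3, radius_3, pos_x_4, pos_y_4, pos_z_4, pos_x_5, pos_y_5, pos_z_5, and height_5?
pos_x_1 = 10, pos_y_1 = 5.5, pos_z_1 = 8.5, pos_x_2 = 9.5, pos_y_2 = 8, pos_z_2 = 3, height_2 = 5.5, pos_x_3 = 3.5, pos_y_3 = 10, pos_z_3 = 6.5, radius_3 = 1.5, pos_x_4 = 6.5, pos_y_4 = 5, pos_z_4 = 3.5, pos_x_5 = 3, pos_y_5 = 6, pos_z_5 = 3, height_5 = 5.5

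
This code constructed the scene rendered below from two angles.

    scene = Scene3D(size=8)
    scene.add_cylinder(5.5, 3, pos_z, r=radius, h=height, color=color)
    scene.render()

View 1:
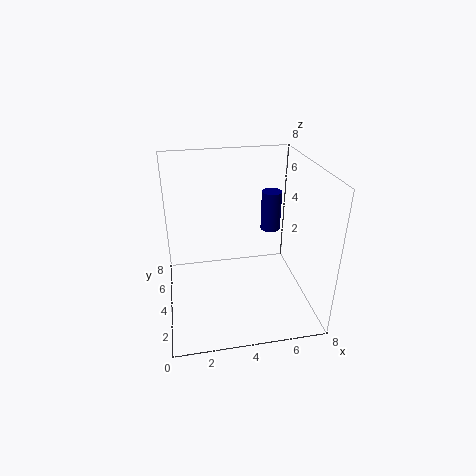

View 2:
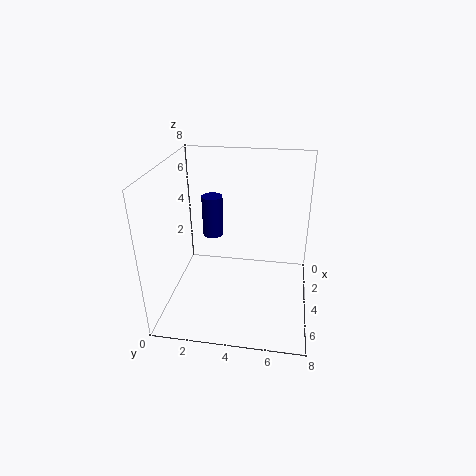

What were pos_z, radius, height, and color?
pos_z = 5
radius = 0.5
height = 2
color = 'navy'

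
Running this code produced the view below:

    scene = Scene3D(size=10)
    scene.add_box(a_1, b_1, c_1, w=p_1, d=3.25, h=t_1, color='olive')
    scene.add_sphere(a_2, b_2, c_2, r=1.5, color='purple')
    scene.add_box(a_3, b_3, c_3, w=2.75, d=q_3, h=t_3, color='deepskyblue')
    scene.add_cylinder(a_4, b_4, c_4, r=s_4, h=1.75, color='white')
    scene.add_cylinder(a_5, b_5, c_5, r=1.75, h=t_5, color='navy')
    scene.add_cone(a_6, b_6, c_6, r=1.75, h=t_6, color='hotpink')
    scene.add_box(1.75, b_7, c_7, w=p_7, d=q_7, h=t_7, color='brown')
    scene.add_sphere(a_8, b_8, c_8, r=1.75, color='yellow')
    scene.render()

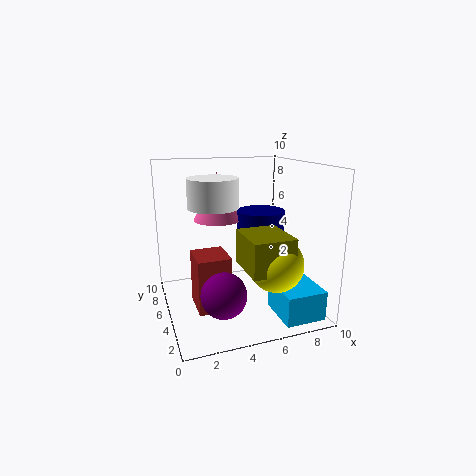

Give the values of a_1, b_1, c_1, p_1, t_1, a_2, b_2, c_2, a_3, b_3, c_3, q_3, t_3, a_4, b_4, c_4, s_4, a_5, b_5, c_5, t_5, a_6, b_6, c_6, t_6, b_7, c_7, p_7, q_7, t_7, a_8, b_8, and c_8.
a_1 = 4.5; b_1 = 0.75; c_1 = 3.75; p_1 = 2.75; t_1 = 2.25; a_2 = 3.25; b_2 = 2.75; c_2 = 2; a_3 = 6.75; b_3 = 0.5; c_3 = 0.25; q_3 = 3; t_3 = 2; a_4 = 2.75; b_4 = 3; c_4 = 7.75; s_4 = 1.5; a_5 = 7.25; b_5 = 6.25; c_5 = 4.75; t_5 = 1.75; a_6 = 4.25; b_6 = 7.5; c_6 = 5.75; t_6 = 3.5; b_7 = 3.25; c_7 = 0.5; p_7 = 2.25; q_7 = 2.5; t_7 = 3.75; a_8 = 6.5; b_8 = 2; c_8 = 4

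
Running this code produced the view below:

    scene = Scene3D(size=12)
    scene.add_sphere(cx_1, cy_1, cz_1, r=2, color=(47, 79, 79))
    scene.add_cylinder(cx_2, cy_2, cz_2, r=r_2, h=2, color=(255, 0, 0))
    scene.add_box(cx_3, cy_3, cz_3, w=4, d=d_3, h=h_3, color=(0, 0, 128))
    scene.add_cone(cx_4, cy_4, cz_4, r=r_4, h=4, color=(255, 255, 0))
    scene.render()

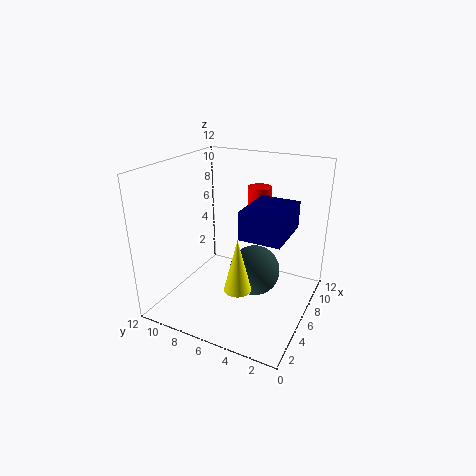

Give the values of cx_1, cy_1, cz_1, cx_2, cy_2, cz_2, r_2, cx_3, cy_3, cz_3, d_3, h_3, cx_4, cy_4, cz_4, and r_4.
cx_1 = 5
cy_1 = 4
cz_1 = 4
cx_2 = 8
cy_2 = 5
cz_2 = 8
r_2 = 1
cx_3 = 2
cy_3 = 1
cz_3 = 8
d_3 = 3
h_3 = 2
cx_4 = 2
cy_4 = 4
cz_4 = 4
r_4 = 1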